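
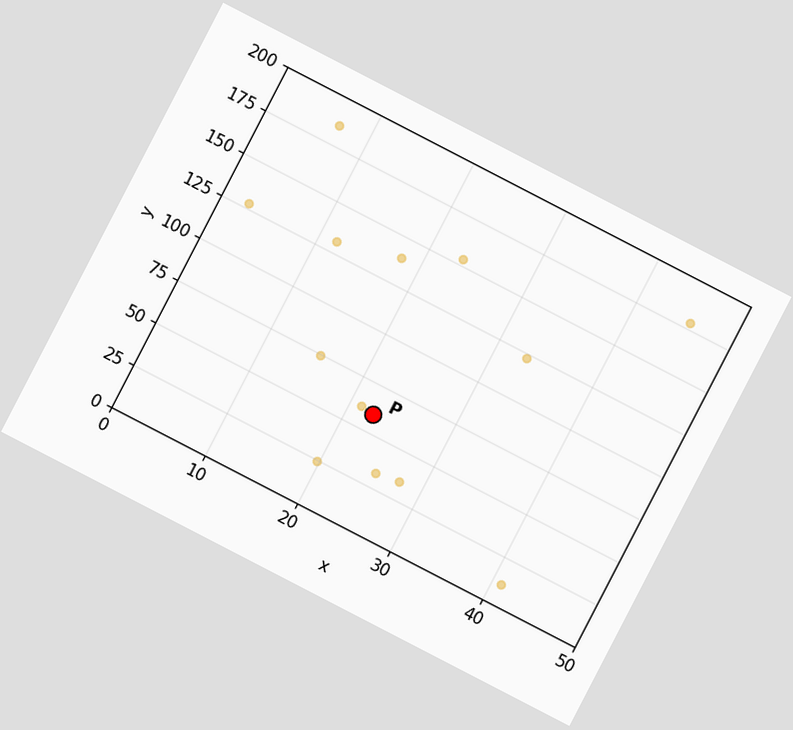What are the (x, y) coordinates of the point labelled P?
The chart is tilted about 27° clockwise. Following the gridlines from P to each axis, P sits at (22.5, 60).

(22.5, 60)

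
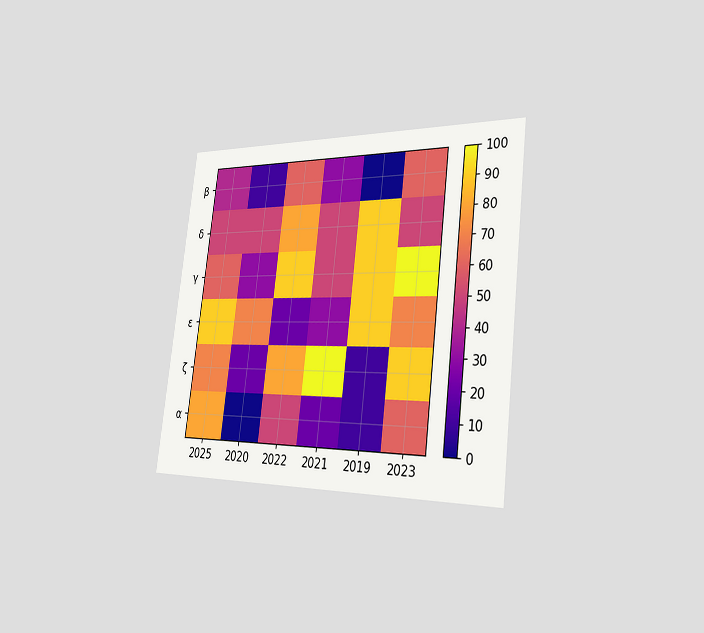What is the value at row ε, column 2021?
The chart is tilted about 7° clockwise and viewed slightly from the right. Matching cell (ε, 2021) against the colorbar gives 30.

30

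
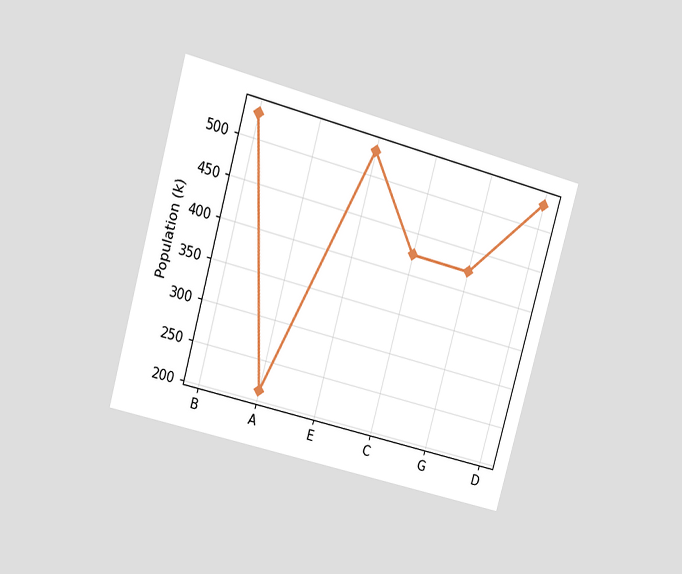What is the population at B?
The chart is tilted about 16° clockwise and viewed at a slight angle. At B, the line is at 530k.

530k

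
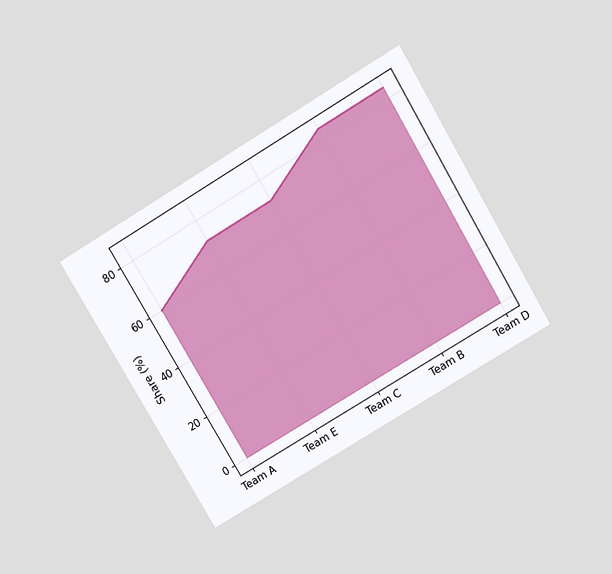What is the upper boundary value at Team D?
The chart is tilted about 31° counter-clockwise and viewed slightly from above. At Team D the upper boundary is at 84%.

84%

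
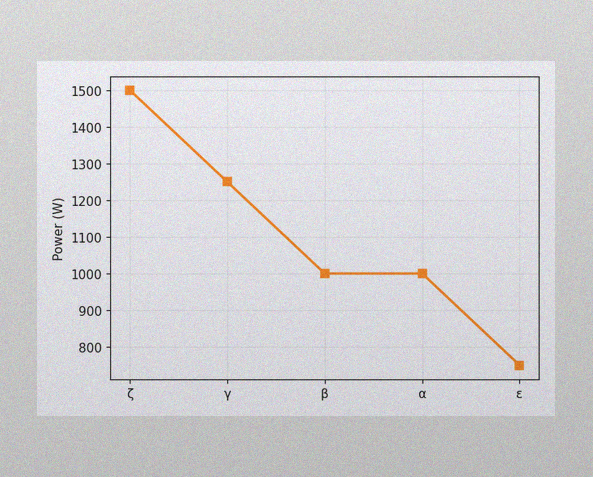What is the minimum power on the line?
The image has some photo noise and uneven lighting. The lowest point is at ε, and reading across to the y-axis gives 750W.

750W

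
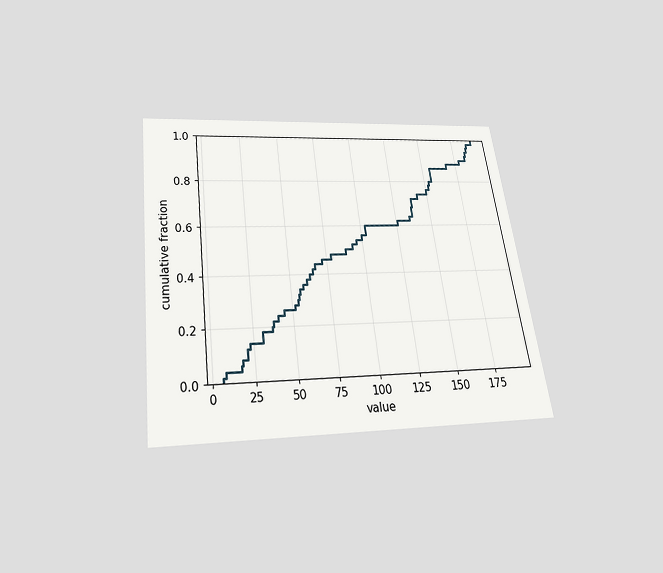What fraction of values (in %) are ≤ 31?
The chart is tilted about 8° counter-clockwise and viewed slightly from below. At x=31 the ECDF step is at 18%.

18%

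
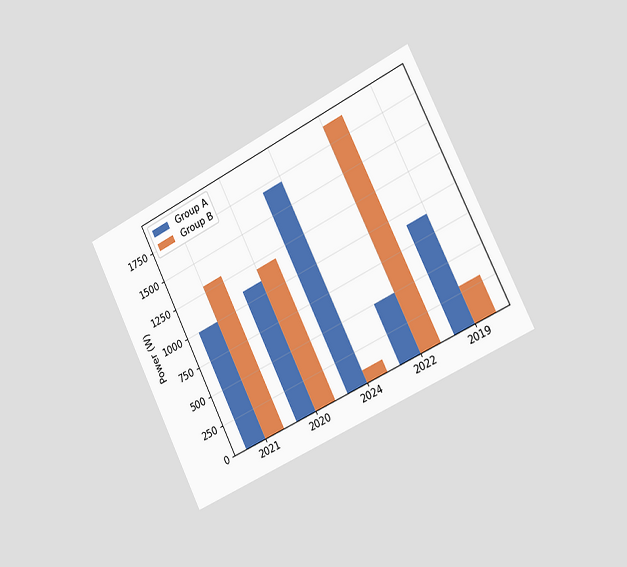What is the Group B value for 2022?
1900W

The chart is tilted about 26° counter-clockwise and viewed slightly from the right. The Group B bar at 2022 reaches 1900W on the y-axis.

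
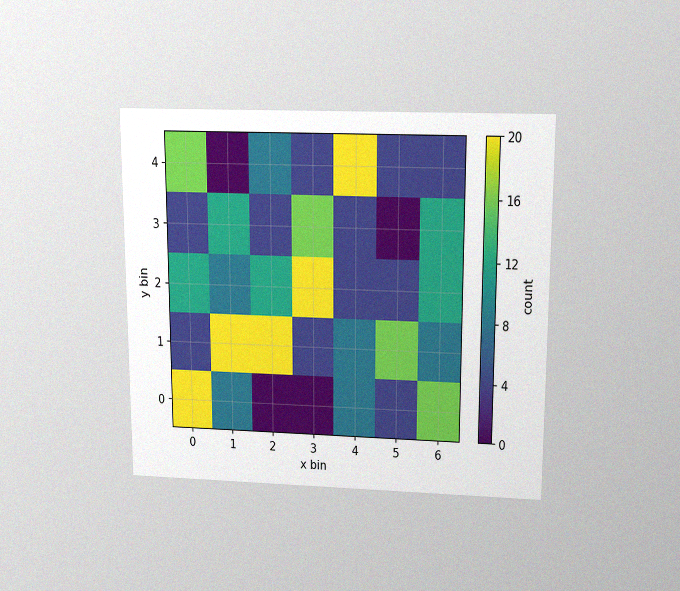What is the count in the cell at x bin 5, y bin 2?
4

The chart is viewed slightly from above, with some photo noise. Matching the cell (5, 2) against the colorbar gives 4.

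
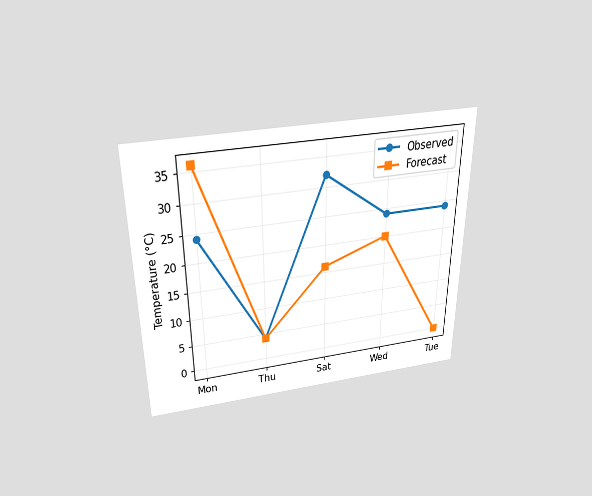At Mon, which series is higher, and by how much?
The chart is viewed slightly from above. At Mon, Forecast sits above the other line by 12°C.

Forecast, by 12°C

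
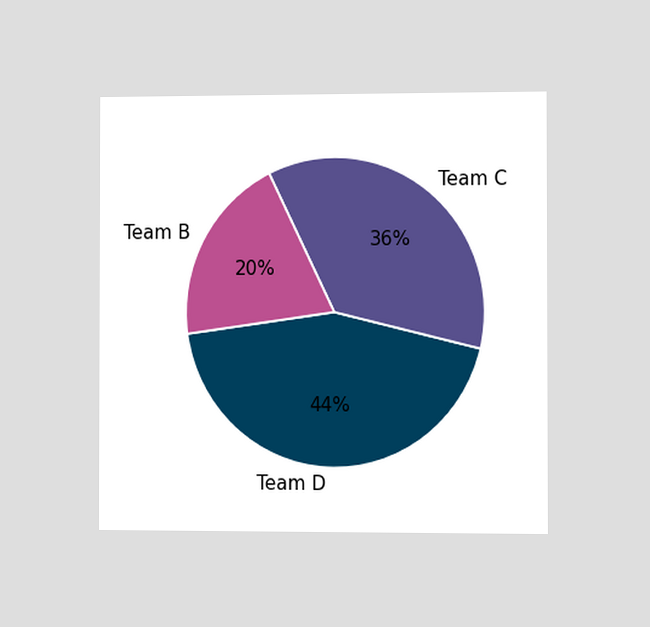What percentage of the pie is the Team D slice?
44%

The chart is viewed slightly from the right. The Team D slice takes up 44% of the pie.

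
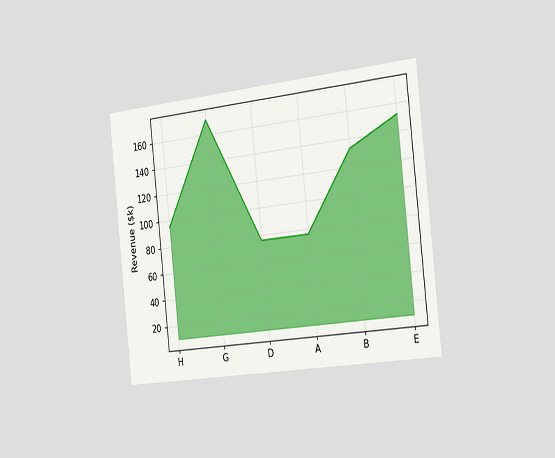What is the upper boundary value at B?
$133k

The chart is tilted about 6° counter-clockwise and viewed slightly from the right. At B the upper boundary is at $133k.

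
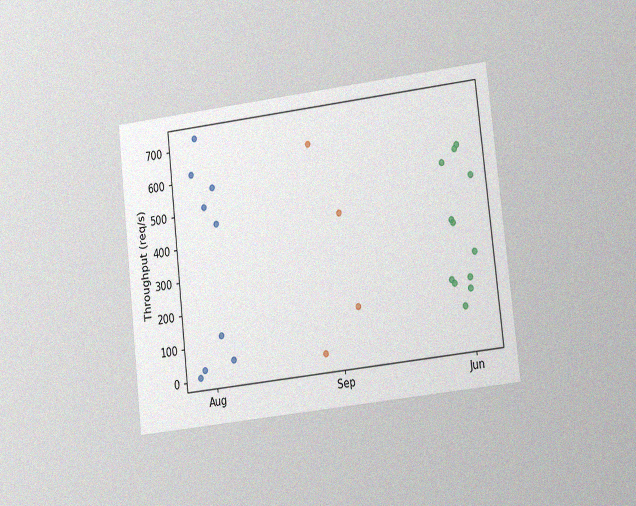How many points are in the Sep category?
The chart is tilted about 6° counter-clockwise and viewed at a slight angle, with some photo noise. Counting the markers in the Sep column gives 4.

4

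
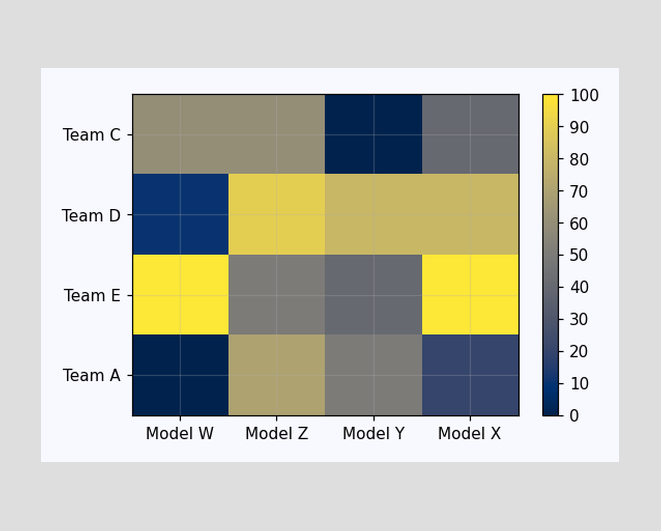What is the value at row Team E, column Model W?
Matching cell (Team E, Model W) against the colorbar gives 100.

100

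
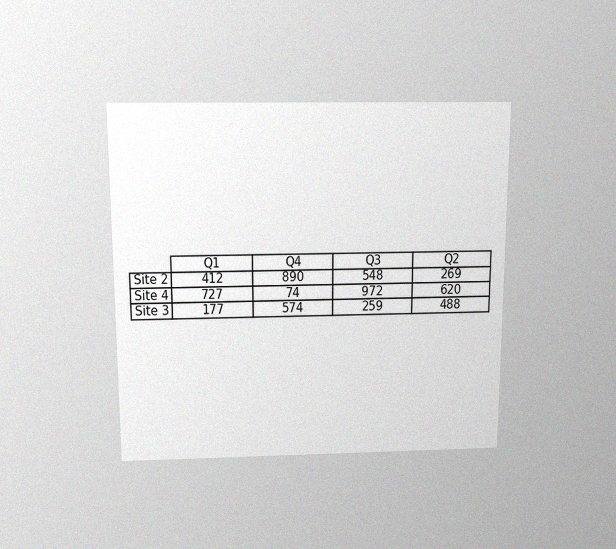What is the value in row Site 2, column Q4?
The chart is viewed slightly from above, with some photo noise. The (Site 2, Q4) cell reads 890.

890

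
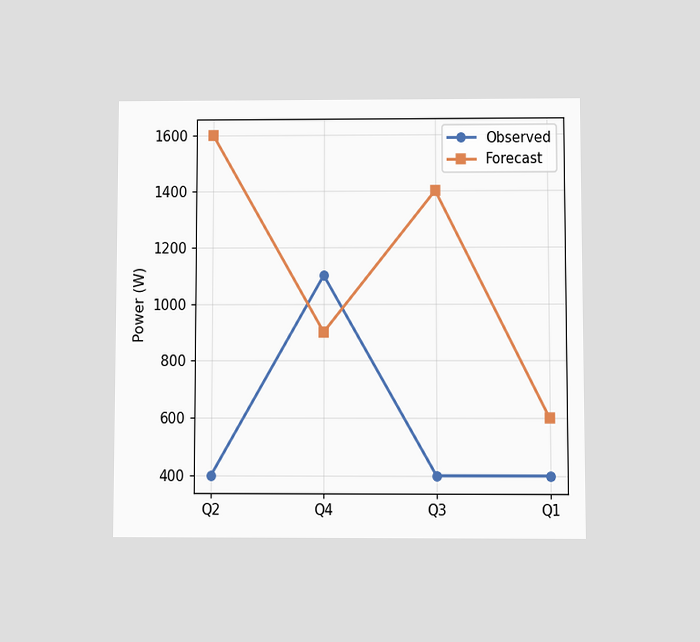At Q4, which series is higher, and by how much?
Observed, by 200W

The chart is viewed at a slight angle. At Q4, Observed sits above the other line by 200W.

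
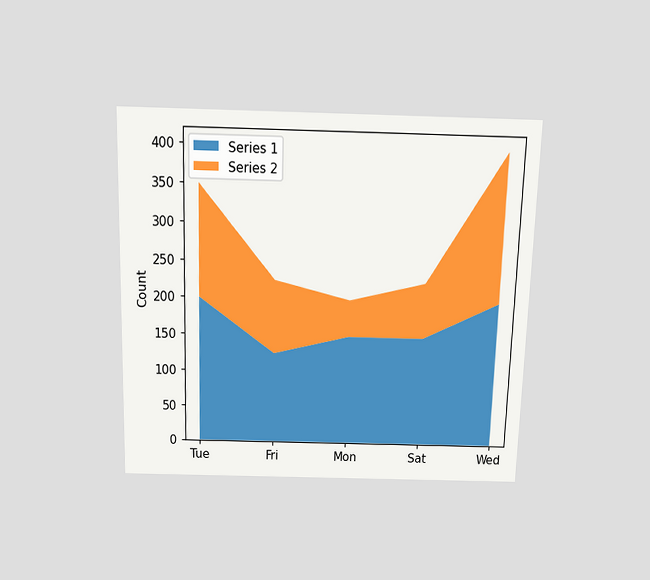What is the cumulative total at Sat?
225

The chart is viewed slightly from above. The stacked total at Sat reaches 225.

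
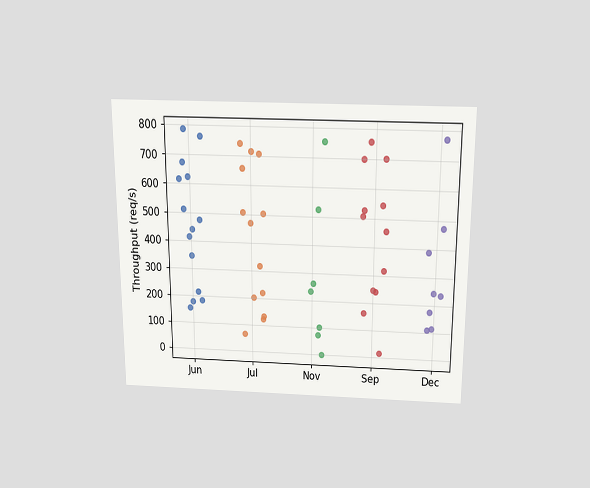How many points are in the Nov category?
The chart is viewed slightly from above. Counting the markers in the Nov column gives 7.

7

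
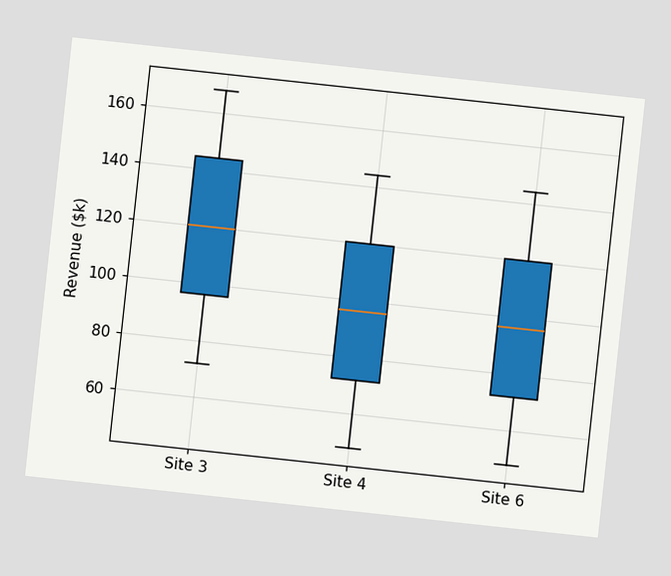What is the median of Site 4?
$96k

The chart is tilted about 6° clockwise. The median line in the Site 4 box sits at $96k.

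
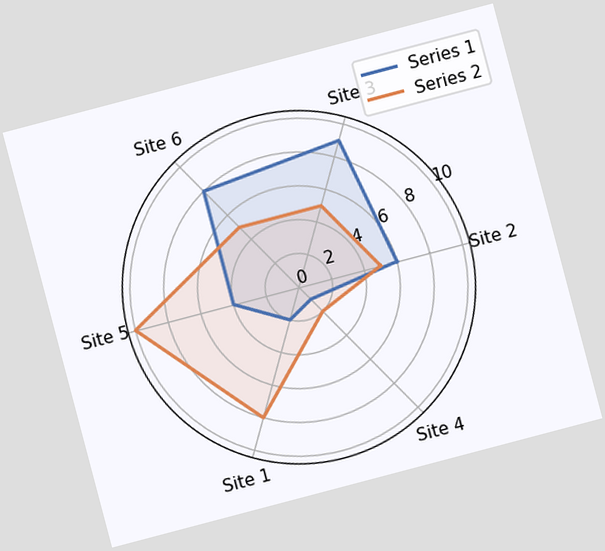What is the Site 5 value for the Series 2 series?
The chart is tilted about 15° counter-clockwise. On the Site 5 axis, Series 2 reaches 10.

10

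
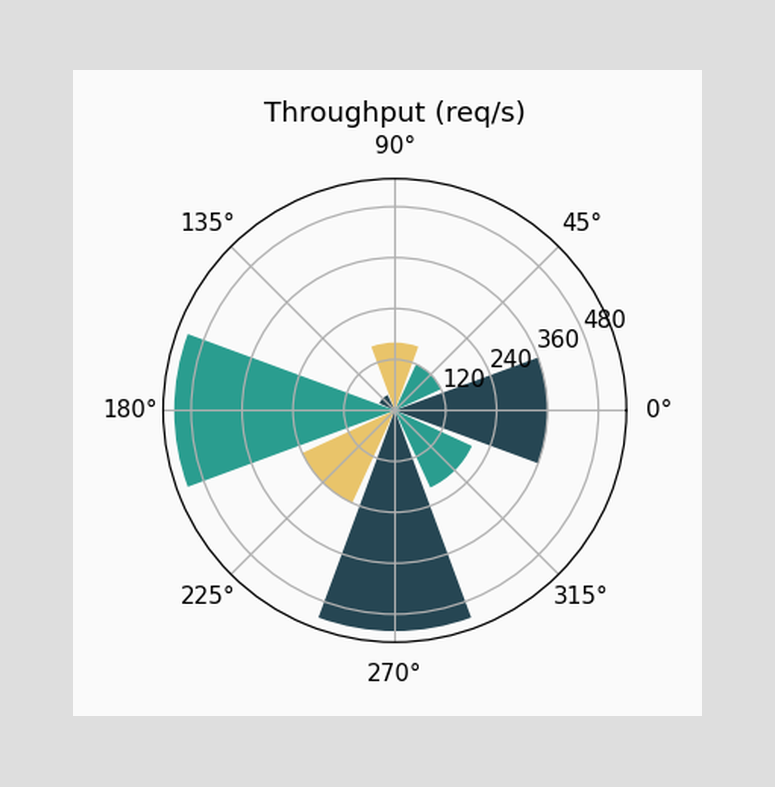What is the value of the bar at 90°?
160req/s

The bar at 90° reaches 160req/s on the radial axis.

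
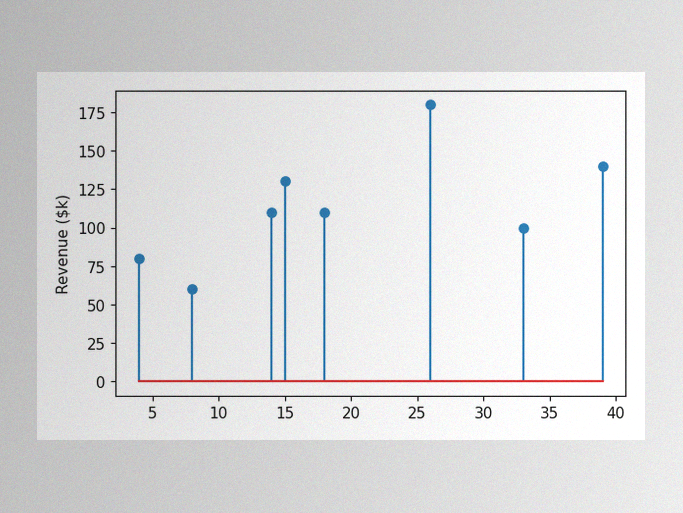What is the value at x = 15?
The image has some photo noise and uneven lighting. The stem at x=15 reaches $130k.

$130k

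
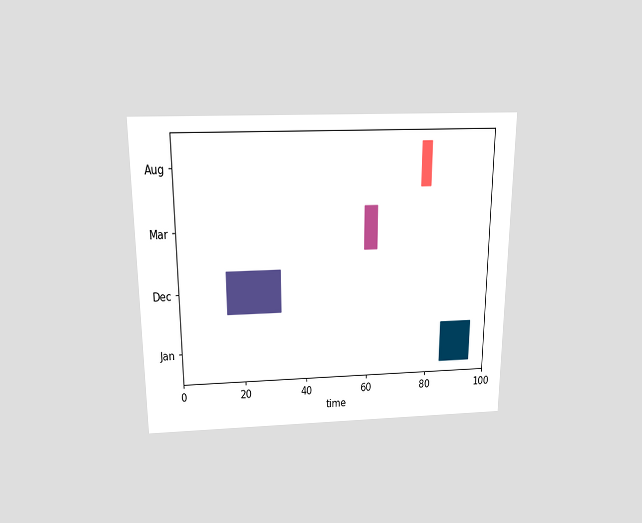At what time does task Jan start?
The chart is viewed slightly from above. The Jan bar begins at t=85.

85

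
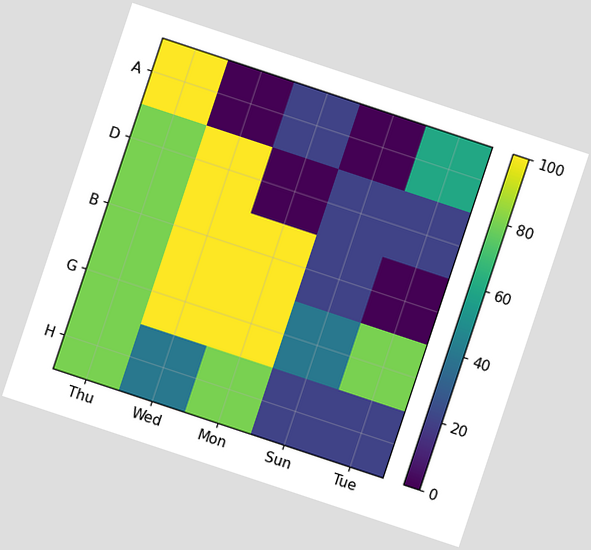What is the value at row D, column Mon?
The chart is tilted about 18° clockwise. Matching cell (D, Mon) against the colorbar gives 0.

0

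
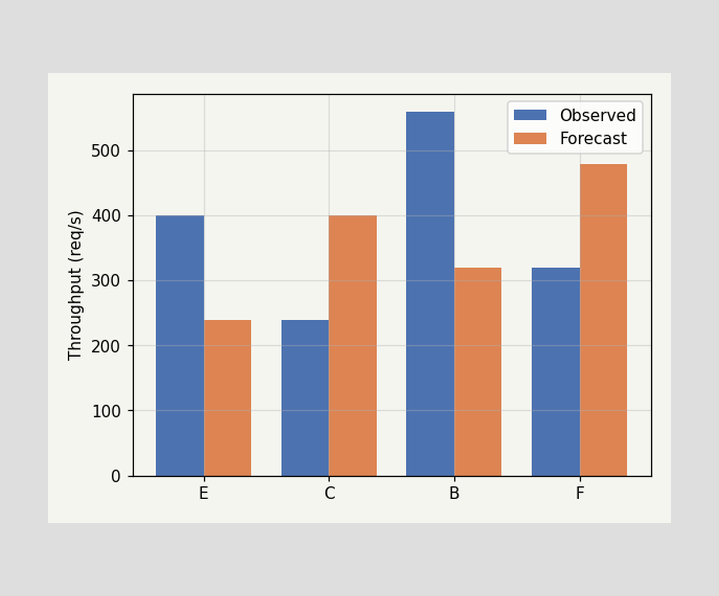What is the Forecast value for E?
The Forecast bar at E reaches 240req/s on the y-axis.

240req/s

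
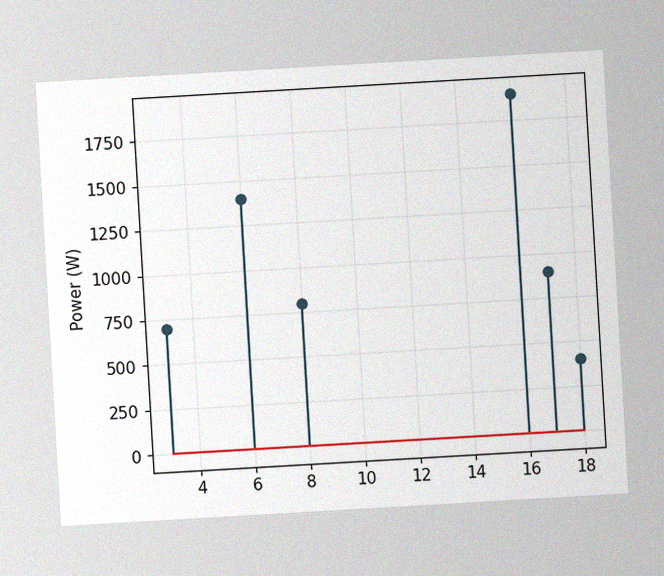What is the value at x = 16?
1900W

The chart is tilted about 3° counter-clockwise, with some photo noise. The stem at x=16 reaches 1900W.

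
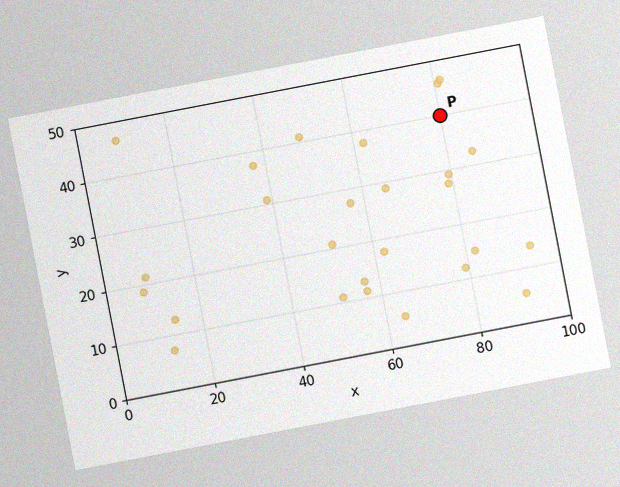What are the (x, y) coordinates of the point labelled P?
The chart is tilted about 11° counter-clockwise, with some photo noise. Following the gridlines from P to each axis, P sits at (80, 40).

(80, 40)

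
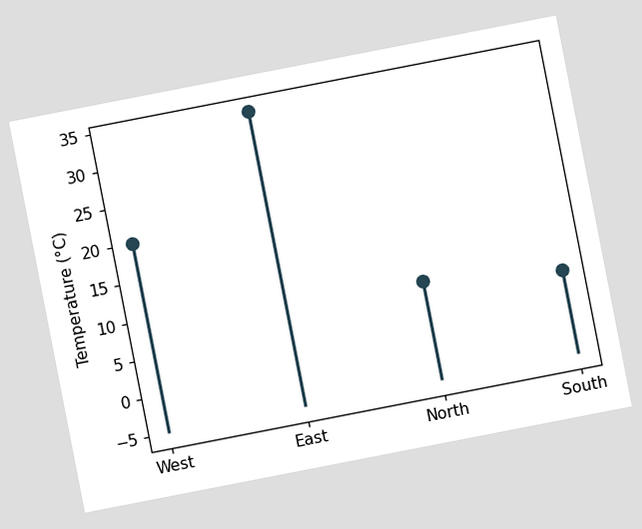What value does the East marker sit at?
34°C

The chart is tilted about 11° counter-clockwise. The East marker sits at 34°C.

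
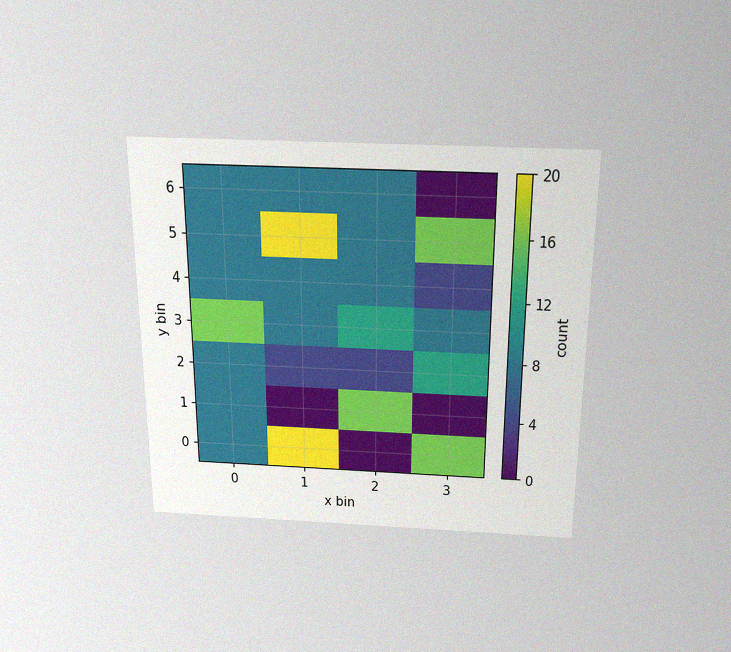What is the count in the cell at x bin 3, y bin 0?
The chart is viewed slightly from above, with some photo noise. Matching the cell (3, 0) against the colorbar gives 16.

16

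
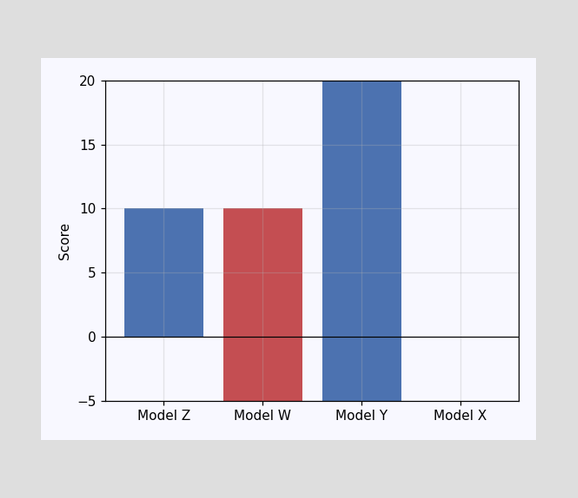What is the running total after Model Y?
After Model Y the running total reaches 20.

20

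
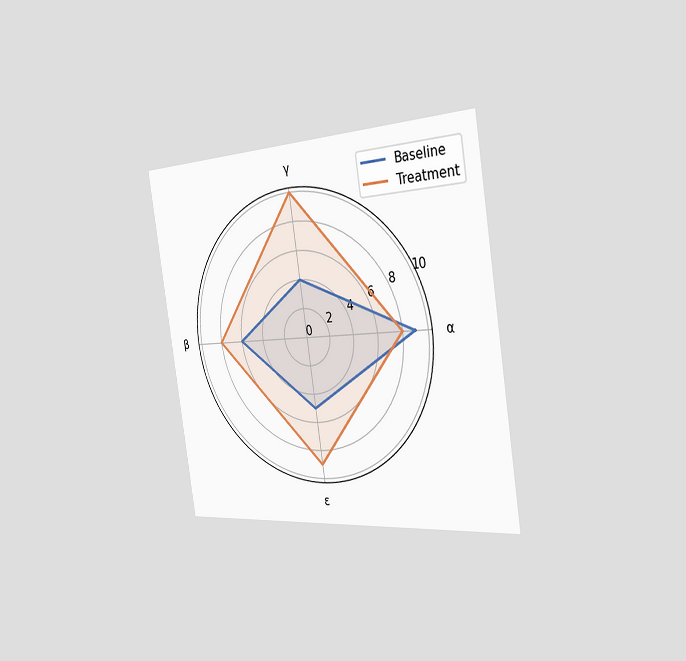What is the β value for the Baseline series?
6

The chart is tilted about 9° counter-clockwise and viewed slightly from the right. On the β axis, Baseline reaches 6.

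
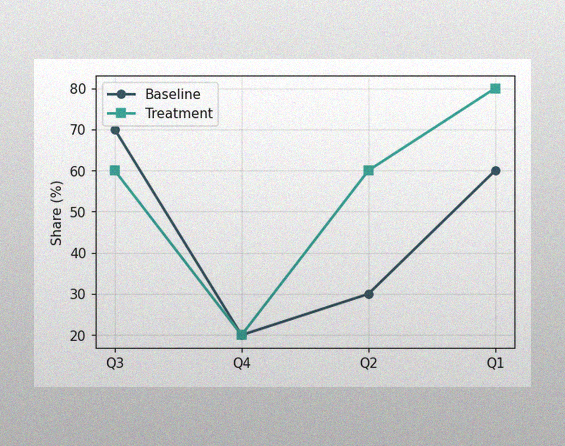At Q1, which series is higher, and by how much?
The image has some photo noise and uneven lighting. At Q1, Treatment sits above the other line by 20%.

Treatment, by 20%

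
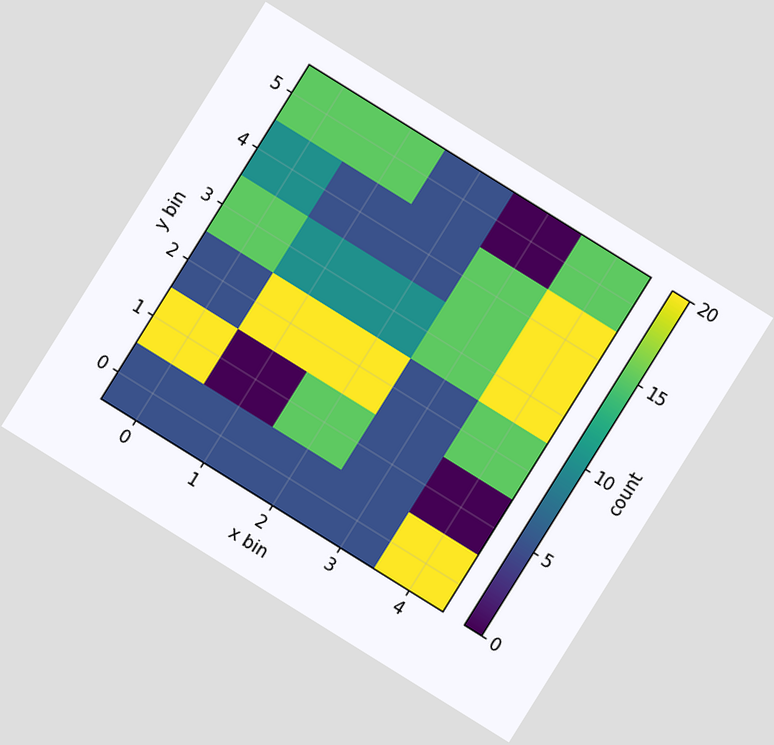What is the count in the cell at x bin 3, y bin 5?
The chart is tilted about 32° clockwise. Matching the cell (3, 5) against the colorbar gives 0.

0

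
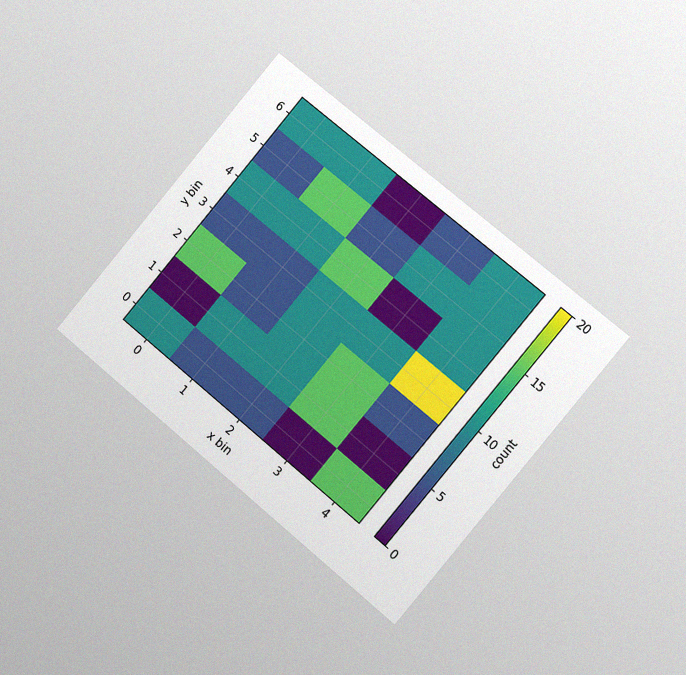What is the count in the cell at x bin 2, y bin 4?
The chart is tilted about 40° clockwise and viewed at a slight angle, with some photo noise. Matching the cell (2, 4) against the colorbar gives 15.

15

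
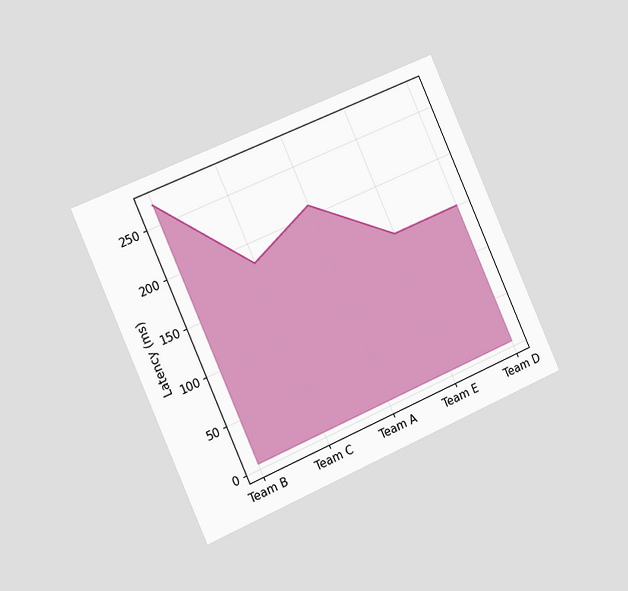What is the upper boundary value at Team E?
The chart is tilted about 24° counter-clockwise and viewed slightly from the left. At Team E the upper boundary is at 150ms.

150ms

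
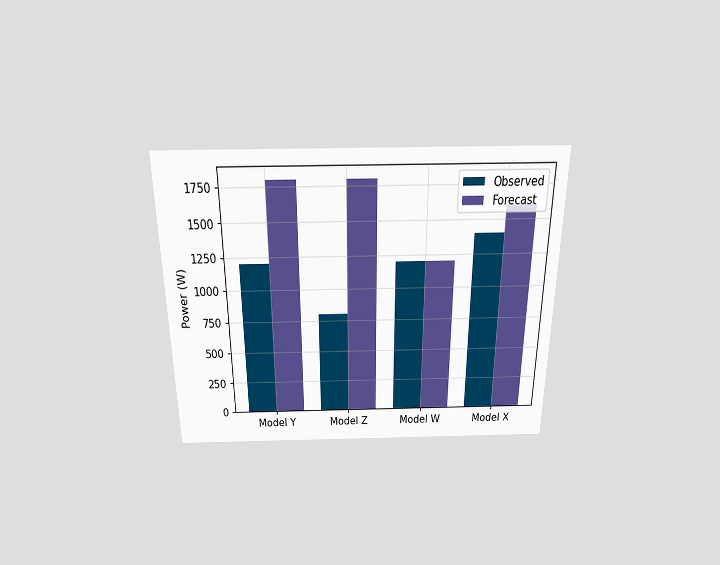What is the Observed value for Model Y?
1200W

The chart is viewed slightly from above. The Observed bar at Model Y reaches 1200W on the y-axis.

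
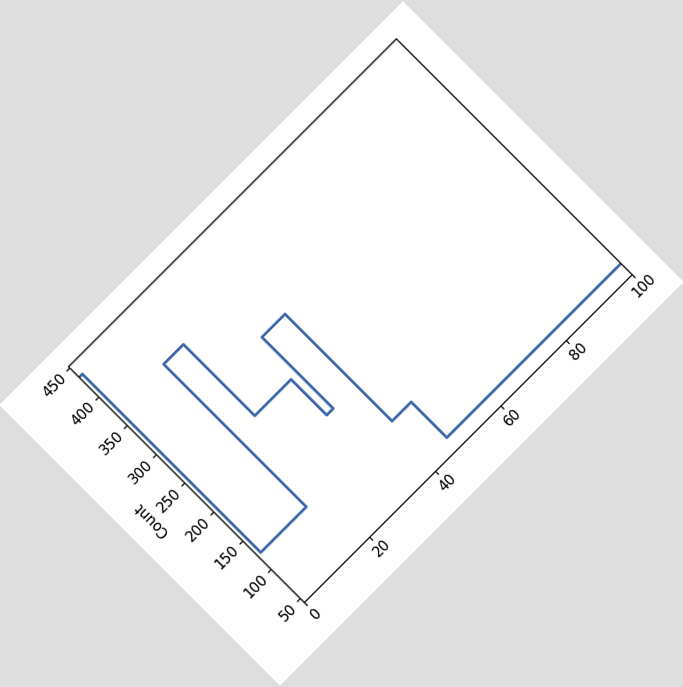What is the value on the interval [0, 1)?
The chart is tilted about 45° counter-clockwise. On [0, 1) the step sits at 434.

434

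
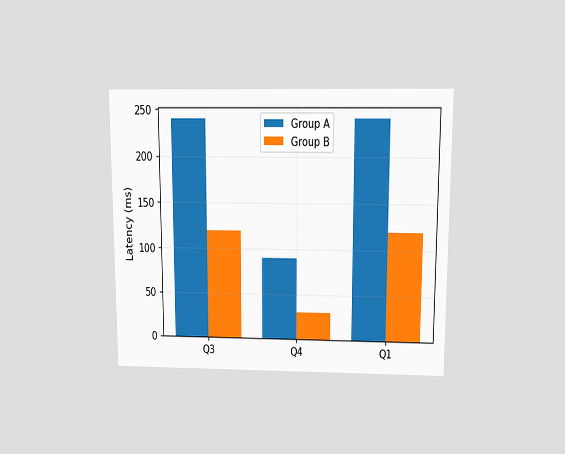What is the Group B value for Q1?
120ms

The chart is viewed slightly from above. The Group B bar at Q1 reaches 120ms on the y-axis.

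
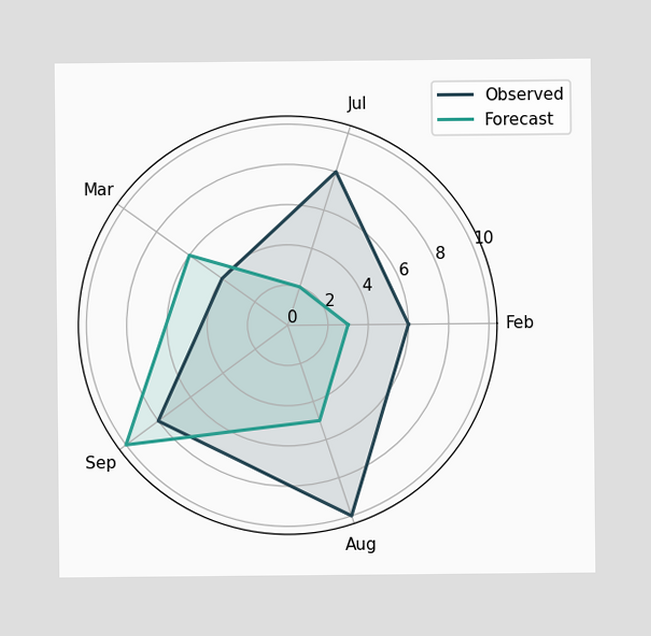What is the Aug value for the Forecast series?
5

On the Aug axis, Forecast reaches 5.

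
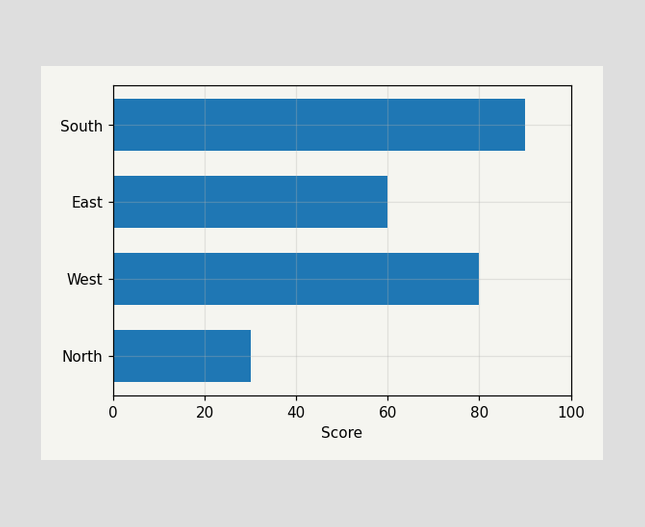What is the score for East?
60

Reading along the chart's x-axis, the East bar reaches 60.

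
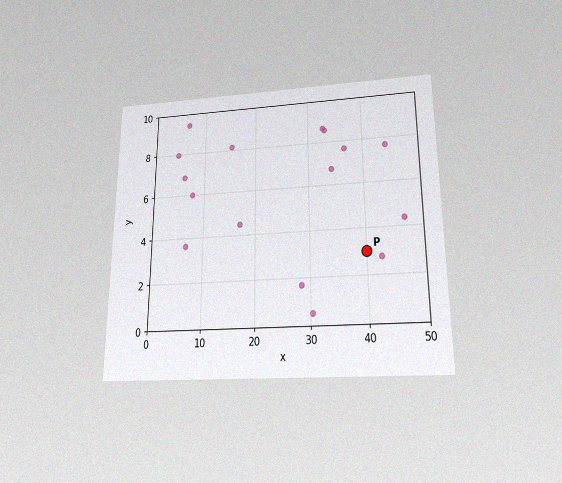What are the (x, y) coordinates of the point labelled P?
The chart is viewed slightly from below, with some photo noise. Following the gridlines from P to each axis, P sits at (40, 3).

(40, 3)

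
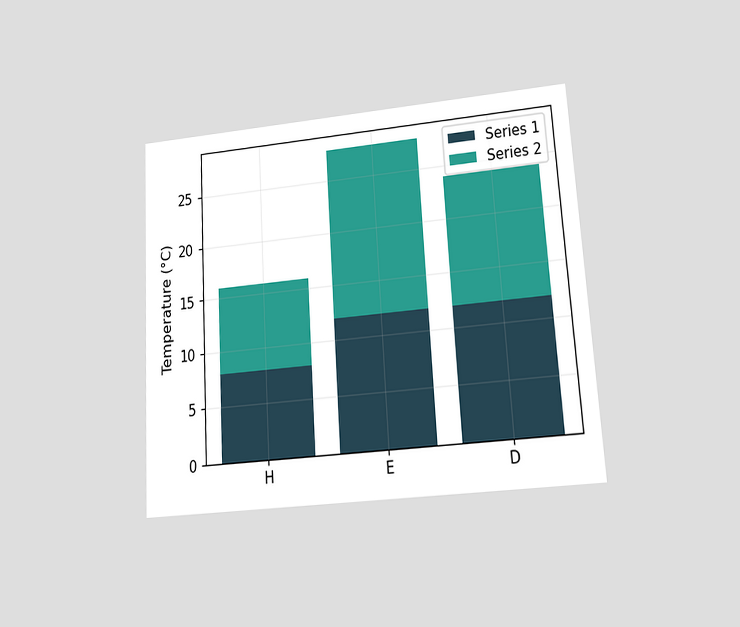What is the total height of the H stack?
The chart is tilted about 3° counter-clockwise and viewed at a slight angle. The H stack's top reaches 16°C on the y-axis.

16°C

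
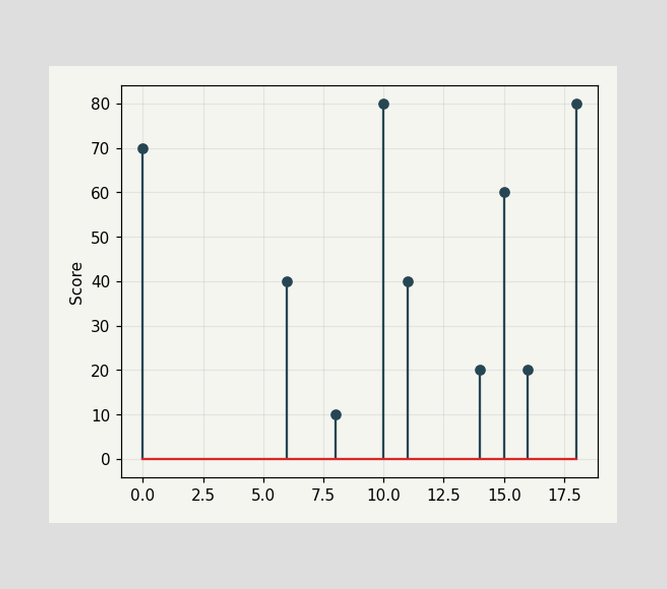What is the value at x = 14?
The stem at x=14 reaches 20.

20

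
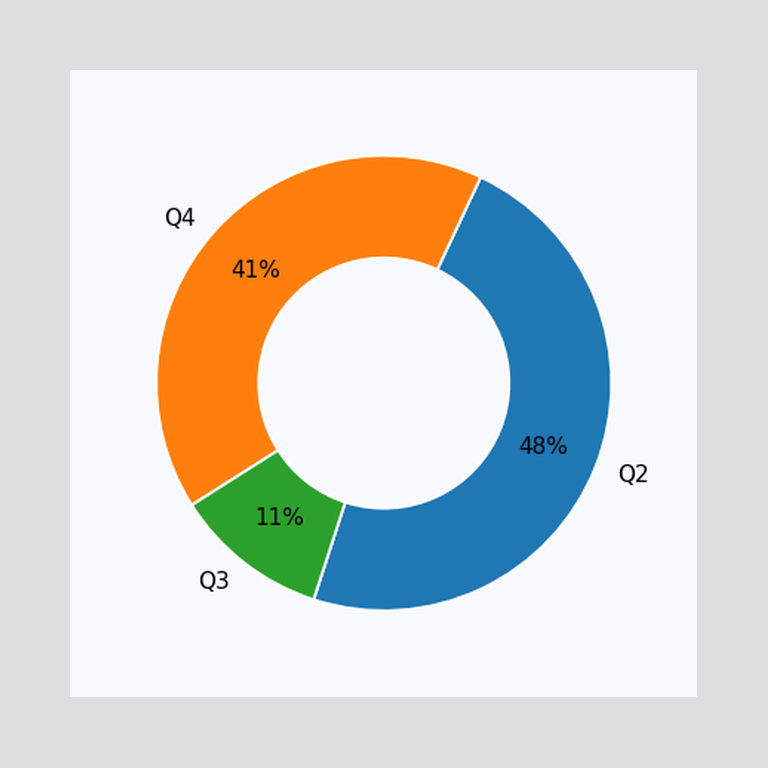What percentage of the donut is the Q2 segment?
48%

The Q2 segment takes up 48% of the ring.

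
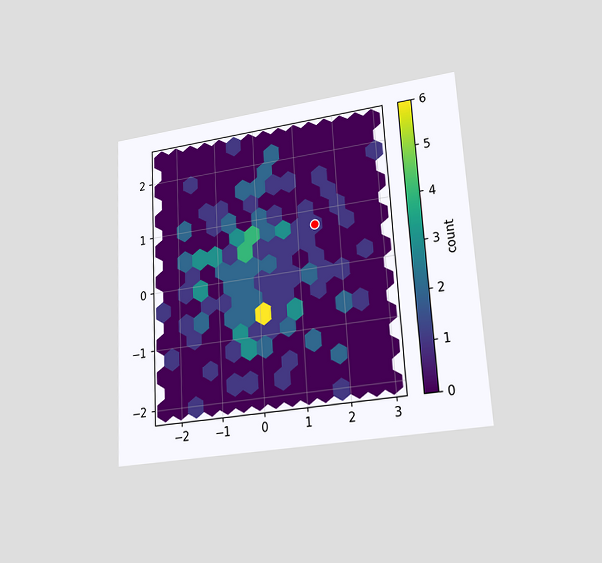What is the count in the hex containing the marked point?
1

The chart is tilted about 3° counter-clockwise and viewed at a slight angle. The marked hex reads 1 on the colorbar.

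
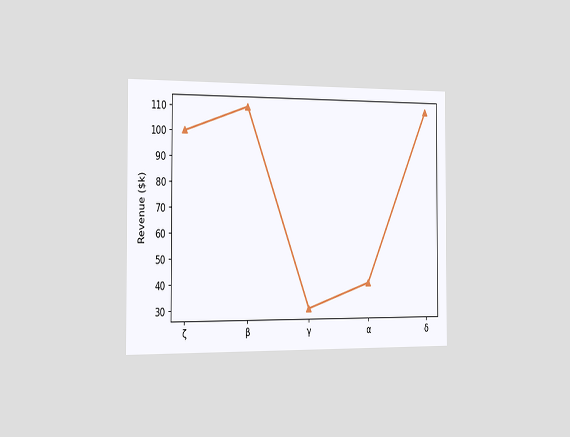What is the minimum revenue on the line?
The chart is viewed slightly from the left. The lowest point is at γ, and reading across to the y-axis gives $30k.

$30k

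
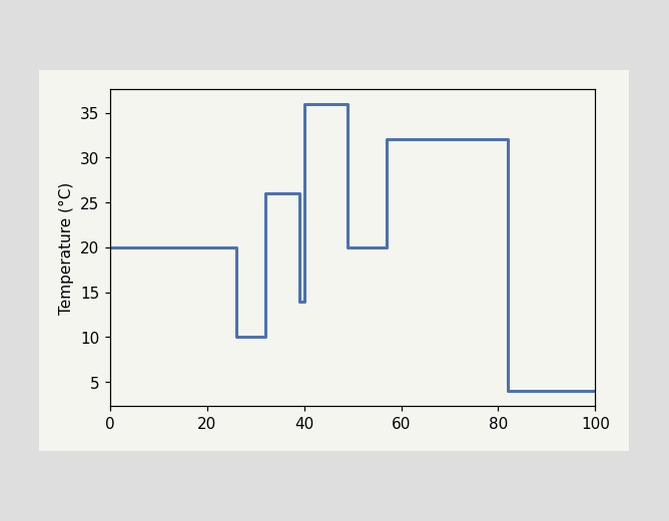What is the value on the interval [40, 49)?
36°C

On [40, 49) the step sits at 36°C.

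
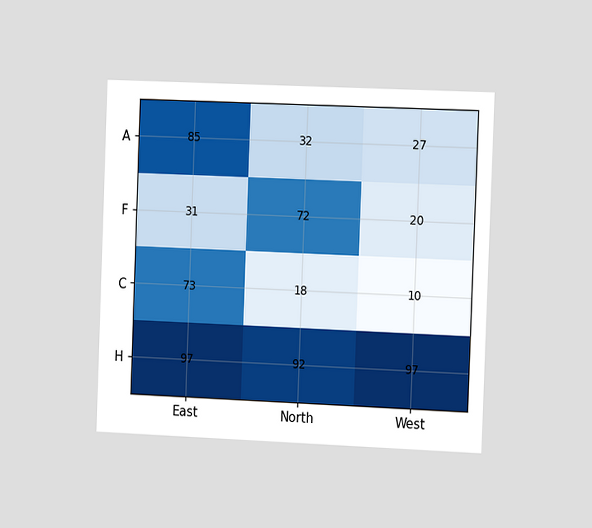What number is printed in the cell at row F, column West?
20

The chart is tilted about 2° clockwise and viewed slightly from the right. The (F, West) cell reads 20.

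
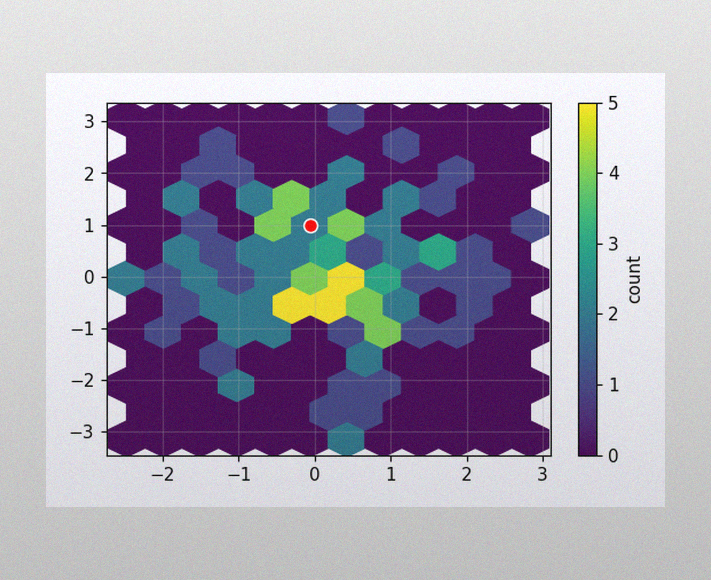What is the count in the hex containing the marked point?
2

The image has some photo noise and uneven lighting. The marked hex reads 2 on the colorbar.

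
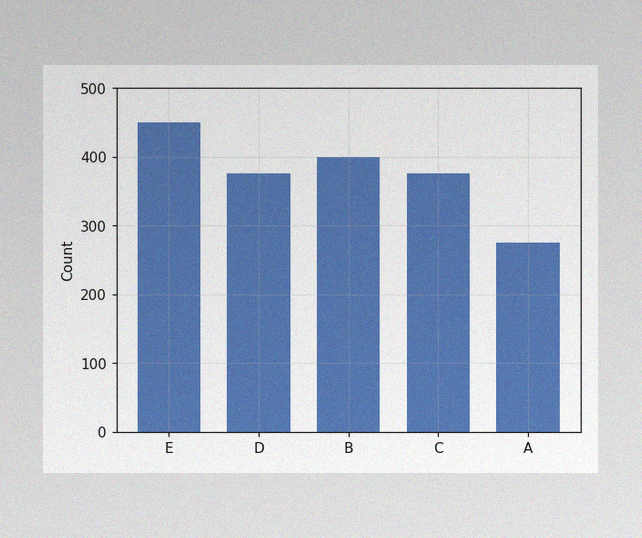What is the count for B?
The image has some photo noise and uneven lighting. Reading along the chart's y-axis, the B bar reaches 400.

400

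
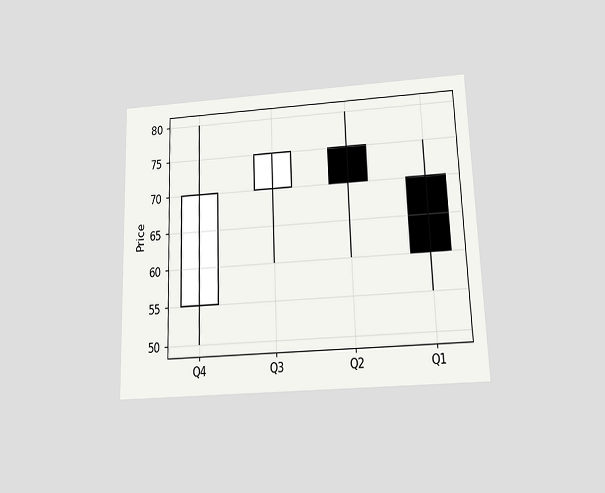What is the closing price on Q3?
75

The chart is tilted about 2° counter-clockwise and viewed slightly from below. The Q3 candle closes at 75.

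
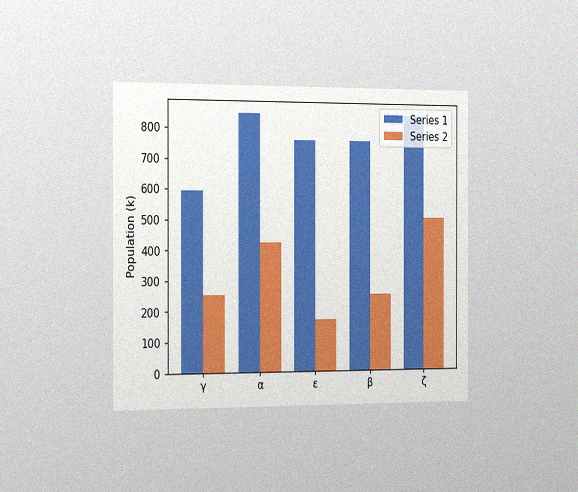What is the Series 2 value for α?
425k

The chart is viewed slightly from the left, with some photo noise. The Series 2 bar at α reaches 425k on the y-axis.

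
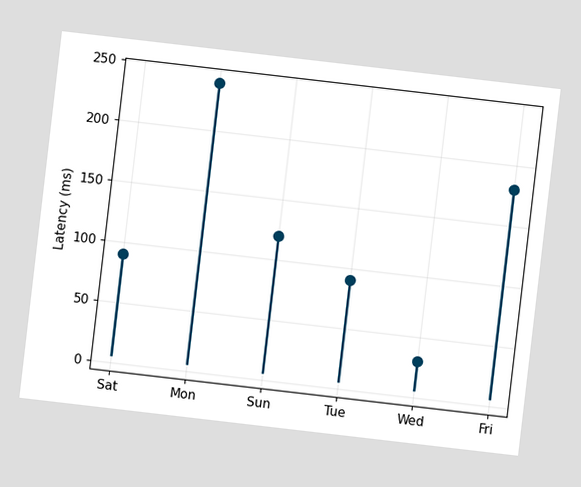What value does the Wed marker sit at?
The chart is tilted about 7° clockwise. The Wed marker sits at 30ms.

30ms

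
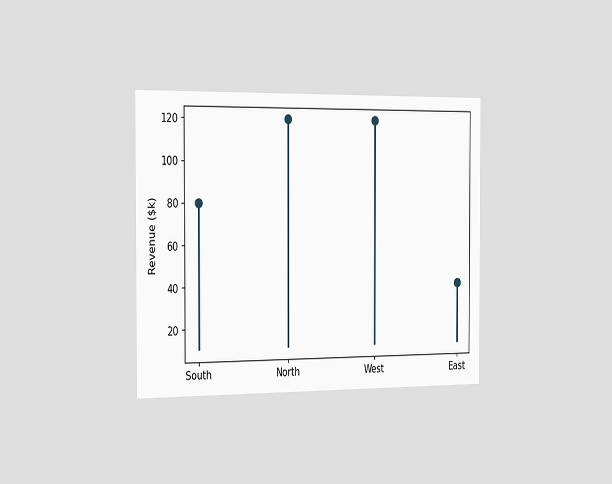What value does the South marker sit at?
The chart is viewed slightly from the left. The South marker sits at $80k.

$80k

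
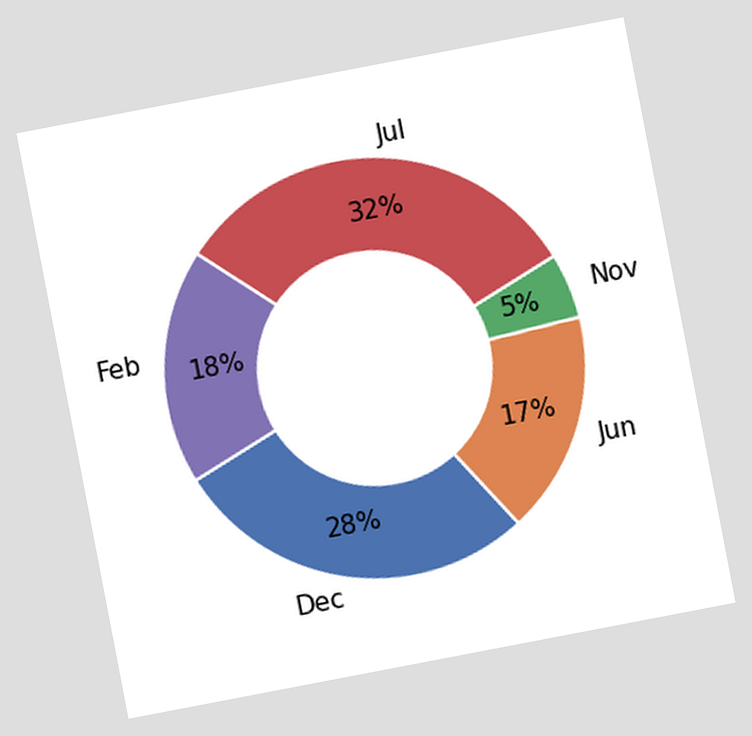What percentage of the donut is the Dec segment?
The chart is tilted about 11° counter-clockwise. The Dec segment takes up 28% of the ring.

28%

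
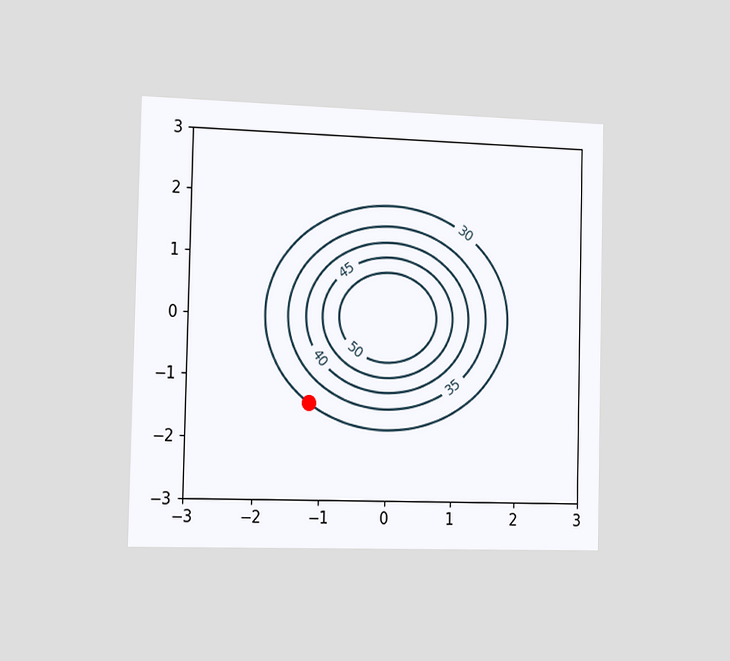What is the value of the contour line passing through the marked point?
The chart is viewed slightly from the left. The marked point sits on the contour labelled 30.

30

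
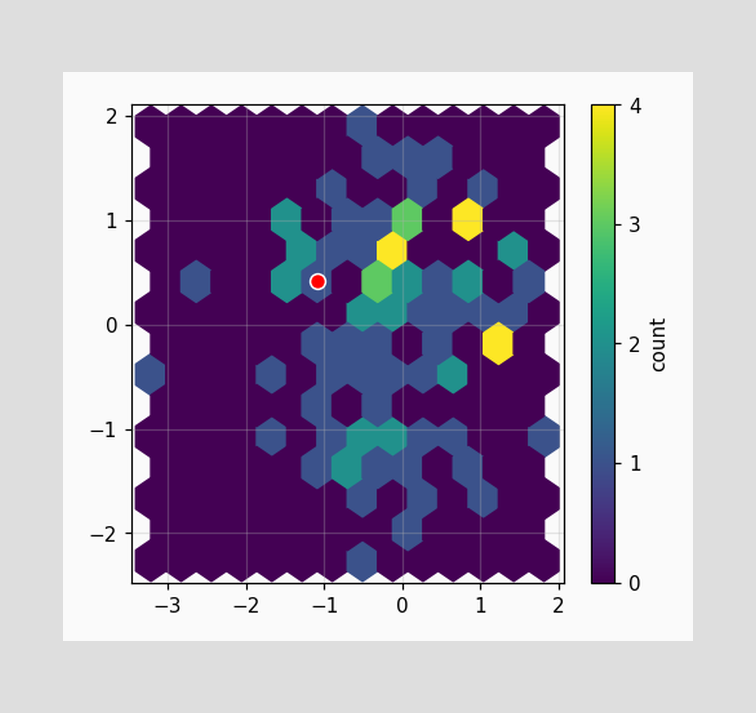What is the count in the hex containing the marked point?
1

The marked hex reads 1 on the colorbar.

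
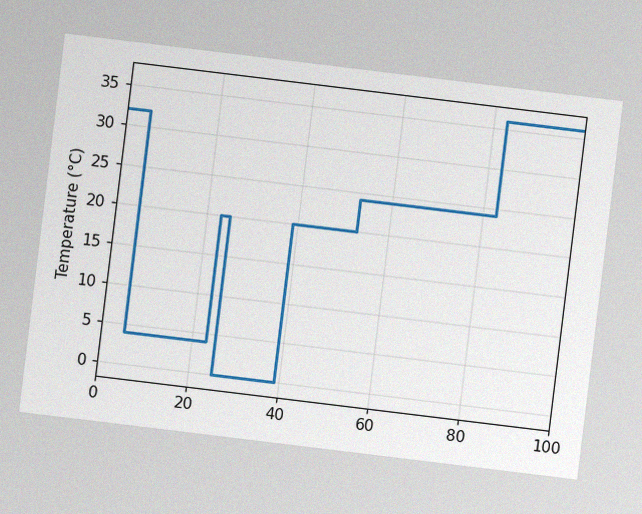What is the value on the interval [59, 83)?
The chart is tilted about 7° clockwise, with some photo noise. On [59, 83) the step sits at 24°C.

24°C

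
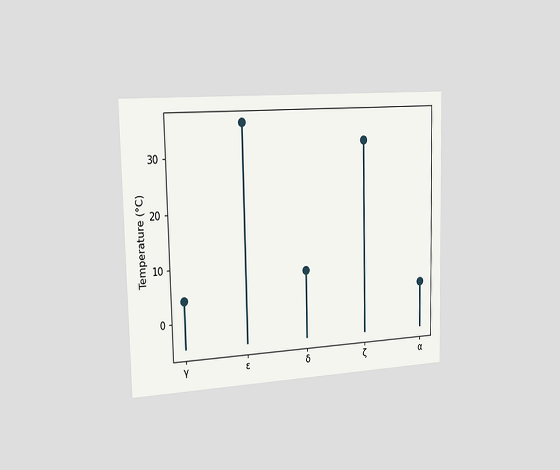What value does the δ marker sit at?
8°C

The chart is viewed slightly from the left. The δ marker sits at 8°C.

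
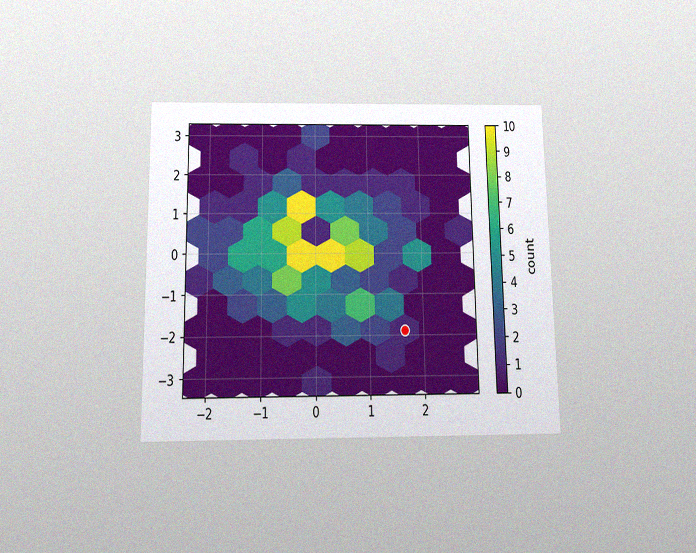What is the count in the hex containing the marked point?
The chart is viewed slightly from below, with some photo noise. The marked hex reads 1 on the colorbar.

1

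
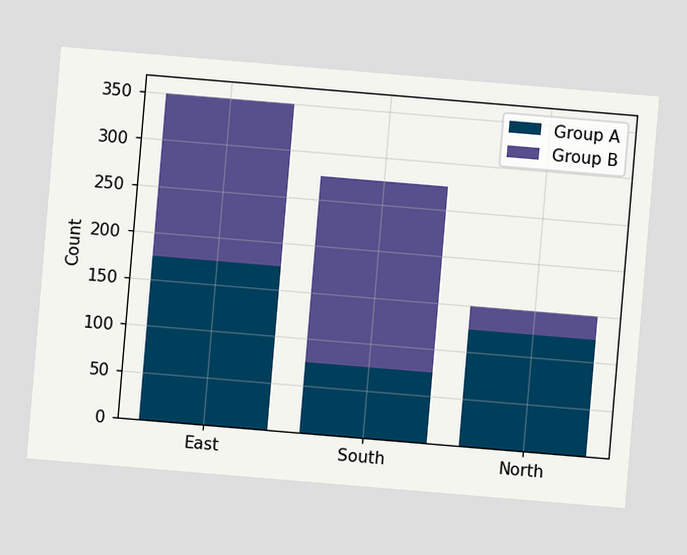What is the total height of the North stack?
The chart is tilted about 5° clockwise. The North stack's top reaches 150 on the y-axis.

150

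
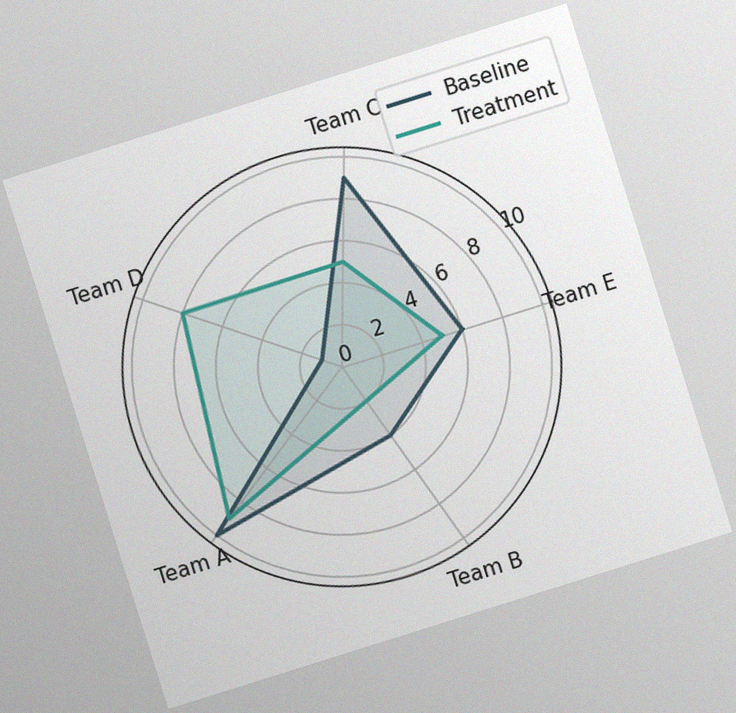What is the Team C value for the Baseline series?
9

The chart is tilted about 17° counter-clockwise, with some photo noise. On the Team C axis, Baseline reaches 9.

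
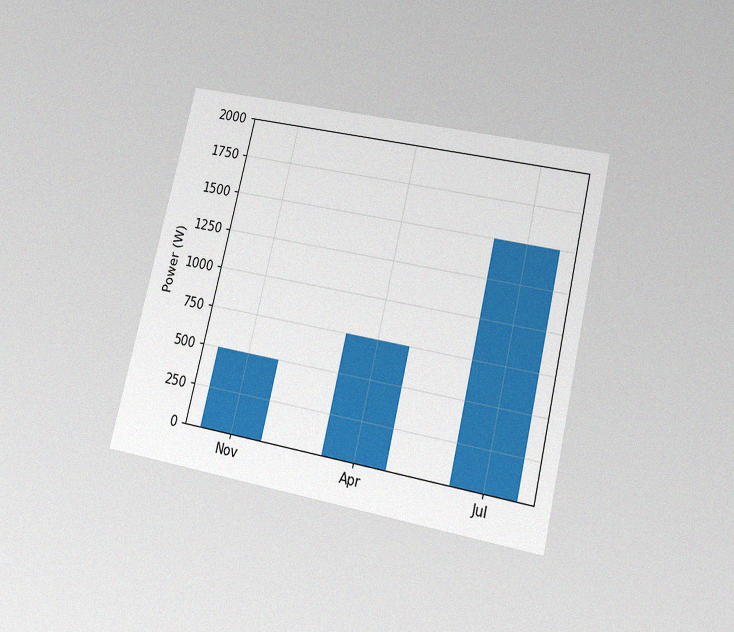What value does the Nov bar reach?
The chart is tilted about 13° clockwise and viewed slightly from below, with some photo noise. Reading along the chart's y-axis, the Nov bar reaches 500W.

500W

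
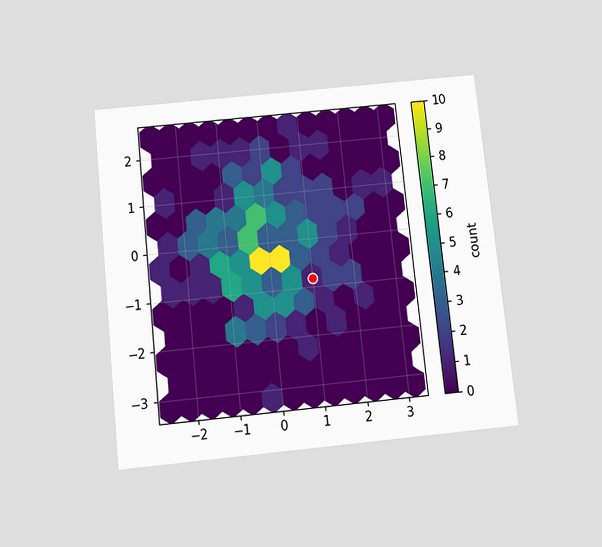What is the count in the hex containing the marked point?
1

The chart is tilted about 6° counter-clockwise and viewed slightly from below. The marked hex reads 1 on the colorbar.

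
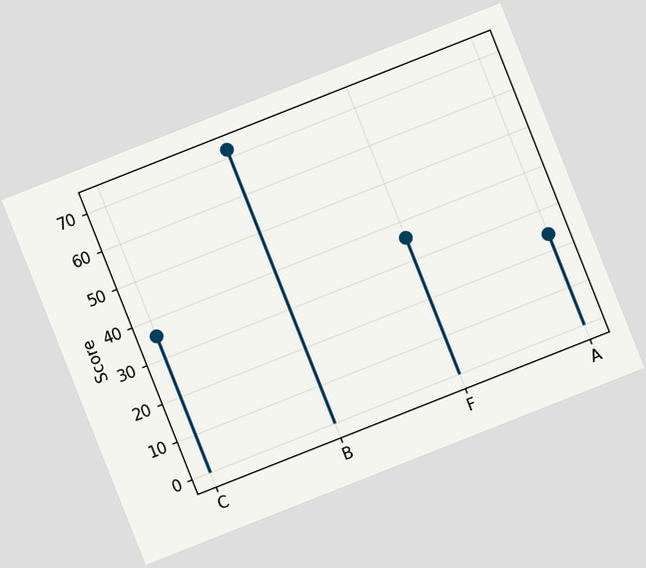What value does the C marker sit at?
The chart is tilted about 22° counter-clockwise. The C marker sits at 36.

36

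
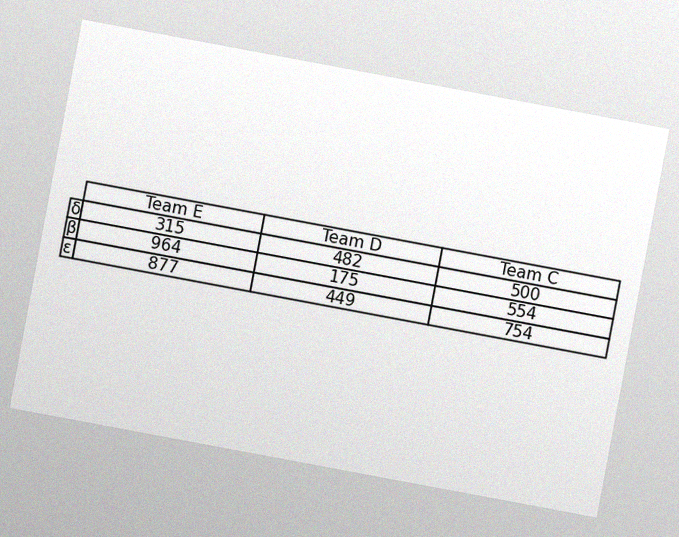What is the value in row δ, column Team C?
The chart is tilted about 11° clockwise, with some photo noise. The (δ, Team C) cell reads 500.

500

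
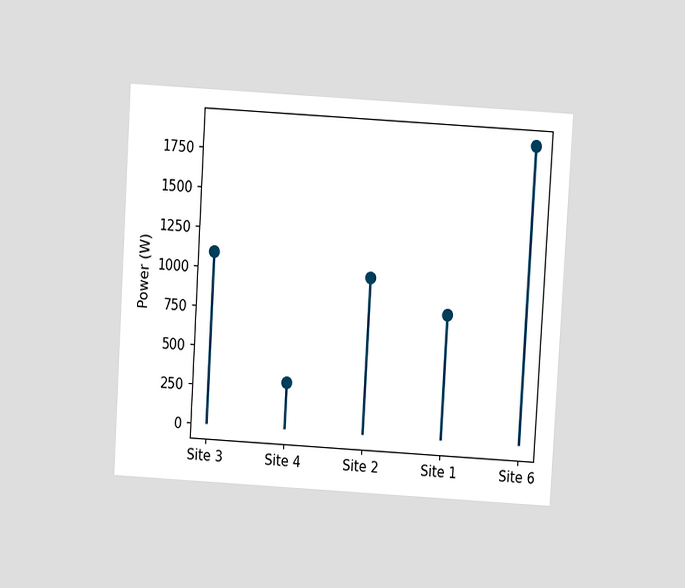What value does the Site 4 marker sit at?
The chart is tilted about 3° clockwise and viewed slightly from above. The Site 4 marker sits at 300W.

300W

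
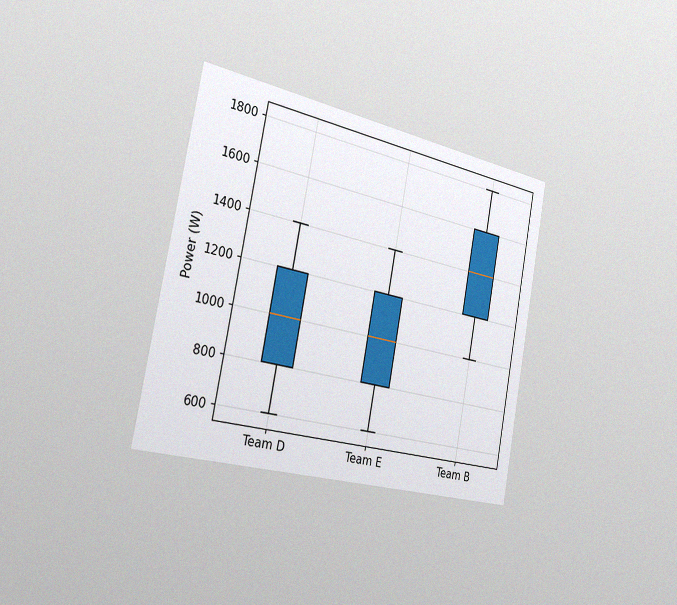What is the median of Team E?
1000W

The chart is tilted about 11° clockwise and viewed slightly from the left, with some photo noise. The median line in the Team E box sits at 1000W.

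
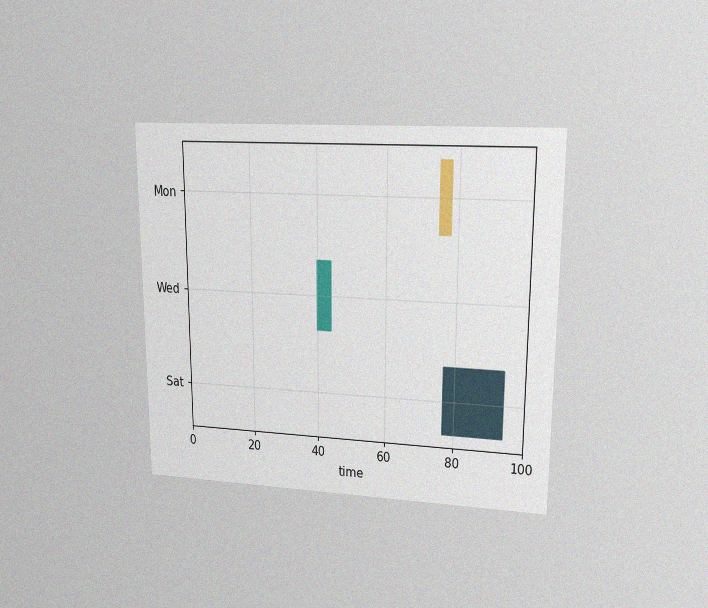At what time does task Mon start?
75

The chart is viewed at a slight angle, with some photo noise. The Mon bar begins at t=75.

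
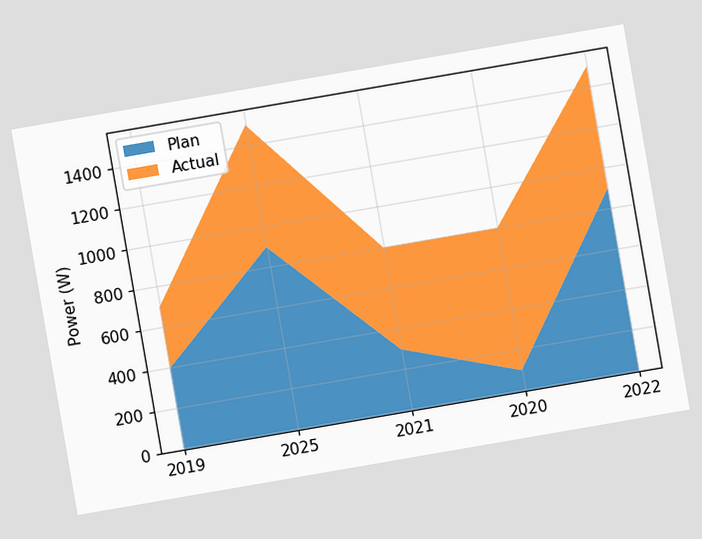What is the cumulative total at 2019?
700W

The chart is tilted about 10° counter-clockwise. The stacked total at 2019 reaches 700W.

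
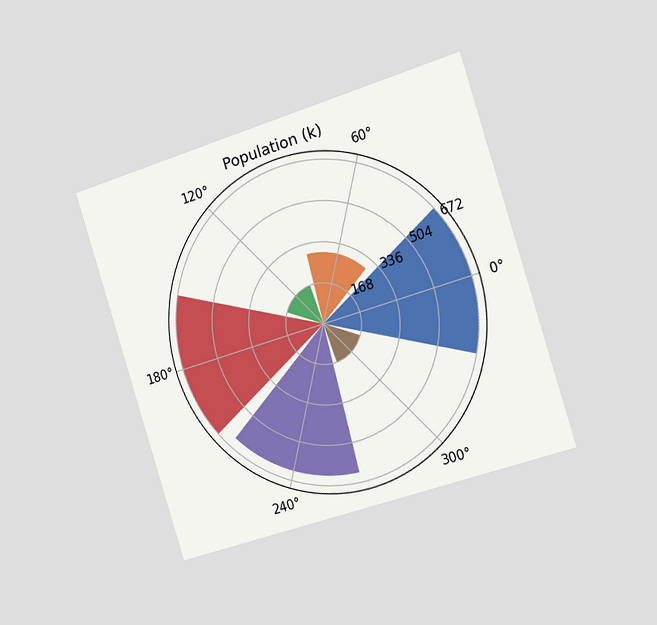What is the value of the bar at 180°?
The chart is tilted about 18° counter-clockwise and viewed slightly from the right. The bar at 180° reaches 672k on the radial axis.

672k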